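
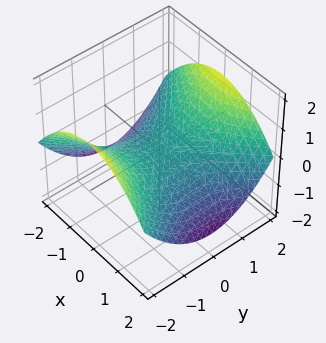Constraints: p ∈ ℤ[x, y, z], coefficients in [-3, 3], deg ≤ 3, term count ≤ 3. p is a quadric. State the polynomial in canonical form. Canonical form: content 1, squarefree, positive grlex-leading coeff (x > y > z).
deg p = 2. A saddle surface; a quadric.
Symmetries: the y ↦ −y reflection is a symmetry, so y appears only in even powers; mirror symmetry x ↦ −x ⇒ only even powers of x.
From the visible intercepts: it crosses the x-axis at the gridline x = 0; it meets the y-axis at y = 0 (among the integer gridlines); one z-axis crossing is at z = 0.
Solving for integer coefficients yields p as stated.

x^2 - y^2 + 3*z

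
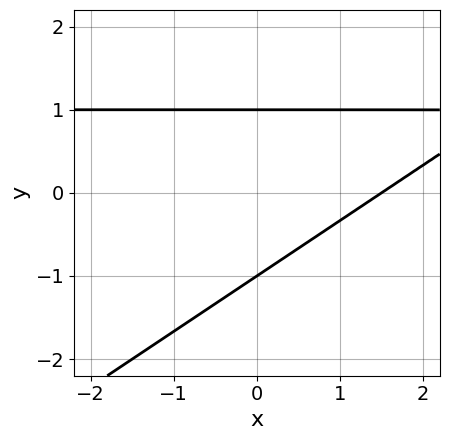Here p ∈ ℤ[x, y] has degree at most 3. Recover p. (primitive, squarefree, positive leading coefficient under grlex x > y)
2*x*y - 3*y^2 - 2*x + 3

deg p = 2.
Against the integer gridlines: the y-axis gridline crossings are at y ∈ {-1, 1}.
These observations pin down the coefficients.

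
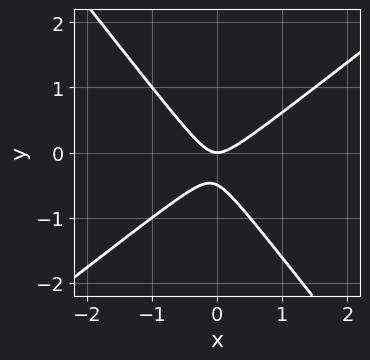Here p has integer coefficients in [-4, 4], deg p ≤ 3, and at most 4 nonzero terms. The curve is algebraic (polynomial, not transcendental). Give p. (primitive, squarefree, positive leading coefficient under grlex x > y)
(a) deg p = 2. The shape is more complex than any degree-1 curve.
(b) From the visible intercepts: one x-axis crossing is at x = 0; it meets the y-axis at y = 0 (among the integer gridlines).
(c) Fitting integer coefficients to these (and the overall shape) gives p.

2*x^2 - x*y - 2*y^2 - y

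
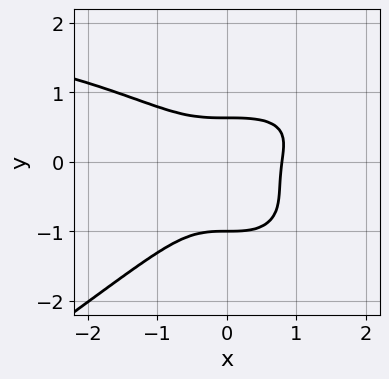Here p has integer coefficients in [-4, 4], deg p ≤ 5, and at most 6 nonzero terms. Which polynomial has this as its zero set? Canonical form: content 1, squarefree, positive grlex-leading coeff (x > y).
x^3*y - 3*y^4 - 2*x^3 - 2*y^3 + 1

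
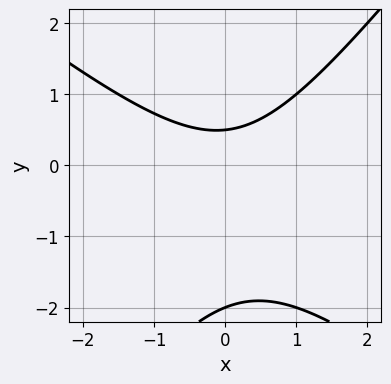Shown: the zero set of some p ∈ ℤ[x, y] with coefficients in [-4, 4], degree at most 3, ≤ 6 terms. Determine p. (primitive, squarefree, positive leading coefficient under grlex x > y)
2*x^2 + x*y - 2*y^2 - 3*y + 2

(a) The degree is 2 — the shape is more complex than any degree-1 curve.
(b) Against the integer gridlines: one y-axis crossing is at y = -2; the curve avoids every integer x-axis point in the box.
(c) The integer polynomial consistent with all of this is the stated p.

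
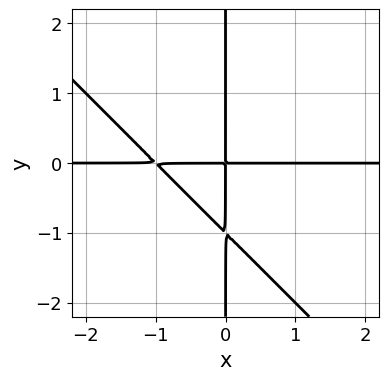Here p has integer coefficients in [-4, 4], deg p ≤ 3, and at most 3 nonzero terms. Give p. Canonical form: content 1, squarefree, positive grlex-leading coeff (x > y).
x^2*y + x*y^2 + x*y

(a) The degree is 3 — no degree-2 curve has this shape.
(b) From the visible intercepts: every point of the x-axis in the box is on the curve; the visible y-axis segment lies entirely on the curve.
(c) These observations pin down the coefficients.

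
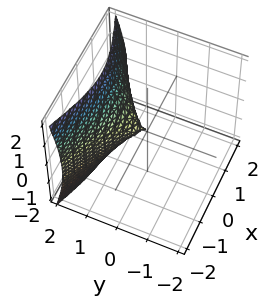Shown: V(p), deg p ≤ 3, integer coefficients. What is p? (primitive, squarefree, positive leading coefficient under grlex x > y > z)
(a) deg p = 3.
(b) From the visible intercepts: it meets the z-axis at z = 0 (among the integer gridlines); it meets the y-axis at y = 0 (among the integer gridlines).
(c) Putting this together gives p.

3*y^3 - 3*x^2 - 2*z^2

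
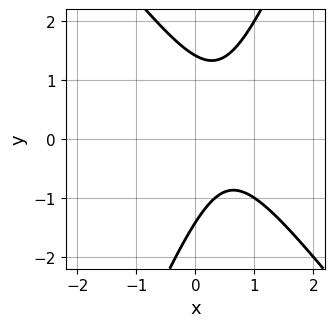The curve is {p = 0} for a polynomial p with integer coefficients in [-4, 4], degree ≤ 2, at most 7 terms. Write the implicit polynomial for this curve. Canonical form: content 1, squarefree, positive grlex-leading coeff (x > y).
First, deg p = 2. The shape is more complex than any degree-1 curve.
Then, against the integer gridlines: no x-intercept at any integer in the box.
Finally, assembling these constraints gives the stated polynomial.

3*x^2 + x*y - y^2 - 3*x + 2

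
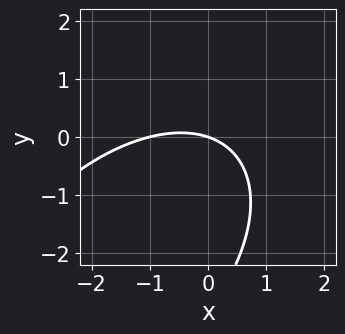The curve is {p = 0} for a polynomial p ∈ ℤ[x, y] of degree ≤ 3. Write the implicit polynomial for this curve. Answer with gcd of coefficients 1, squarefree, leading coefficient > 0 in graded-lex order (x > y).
x^2 - x*y + y^2 + x + 3*y

1. deg p = 2. A generic line meets the curve in up to 2 points.
2. From the visible intercepts: among the integer gridlines, it crosses the x-axis at x ∈ {-1, 0}; one y-axis crossing is at y = 0.
3. The integer polynomial consistent with all of this is the stated p.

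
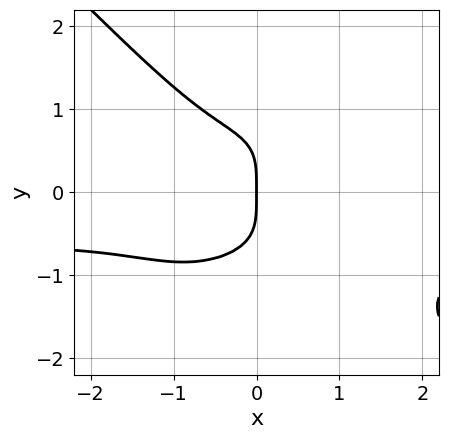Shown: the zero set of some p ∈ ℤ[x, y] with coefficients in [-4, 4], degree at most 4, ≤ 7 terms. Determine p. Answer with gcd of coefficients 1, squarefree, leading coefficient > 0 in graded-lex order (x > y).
deg p = 4. A generic line meets the curve in up to 4 points.
Checking where it meets the axes: one x-axis crossing is at x = 0; it crosses the y-axis at the gridline y = 0.
Fitting integer coefficients to these (and the overall shape) gives p.

3*x^3*y + 3*y^4 + 2*x^3 + x^2 + 3*x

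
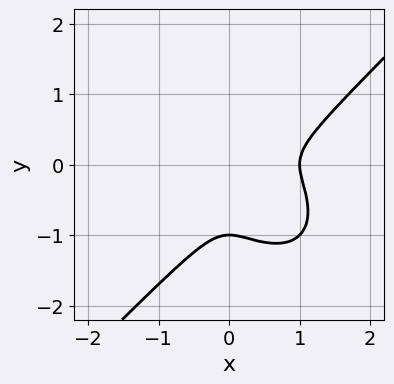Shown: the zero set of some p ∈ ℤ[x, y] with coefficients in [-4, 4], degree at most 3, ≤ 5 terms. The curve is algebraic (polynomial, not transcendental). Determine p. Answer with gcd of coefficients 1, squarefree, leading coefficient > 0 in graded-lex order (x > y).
x^3 - y^3 - x^2 - y^2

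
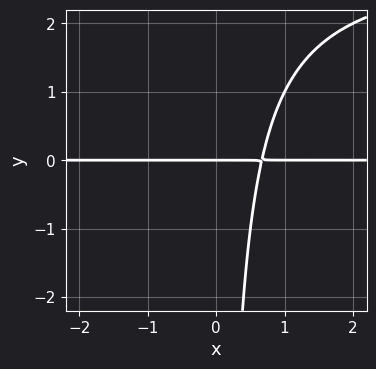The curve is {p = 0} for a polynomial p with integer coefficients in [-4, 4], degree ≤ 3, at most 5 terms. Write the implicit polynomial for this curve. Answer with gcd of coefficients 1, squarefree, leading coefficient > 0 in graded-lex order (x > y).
(a) deg p = 3. A generic line meets the curve in up to 3 points.
(b) From the visible intercepts: it crosses the y-axis at the gridline y = 0; the visible x-axis segment lies entirely on the curve.
(c) Putting this together gives p.

x*y^2 - 3*x*y + 2*y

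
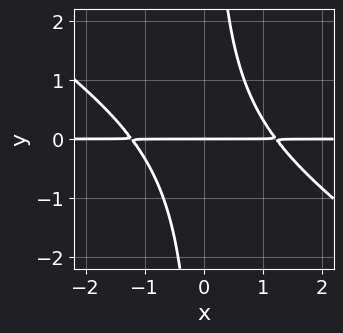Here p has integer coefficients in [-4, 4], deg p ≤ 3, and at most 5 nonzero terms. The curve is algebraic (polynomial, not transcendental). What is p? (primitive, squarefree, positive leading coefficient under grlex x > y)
2*x^2*y + 3*x*y^2 - 3*y

(a) deg p = 3.
(b) Against the integer gridlines: one y-axis crossing is at y = 0; the visible x-axis segment lies entirely on the curve.
(c) Together with the visible shape, these determine p as stated.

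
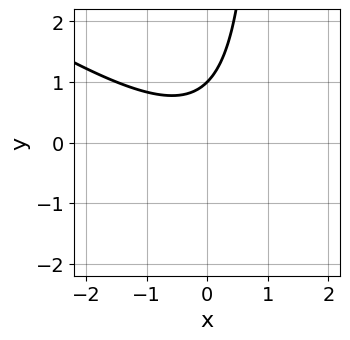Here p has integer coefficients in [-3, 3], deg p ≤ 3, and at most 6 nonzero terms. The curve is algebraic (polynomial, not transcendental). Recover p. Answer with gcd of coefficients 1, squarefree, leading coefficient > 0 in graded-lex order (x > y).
The degree is 2 — the shape is more complex than any degree-1 curve.
Reading off the gridlines: it misses every integer gridline on the x-axis; it crosses the y-axis at the gridline y = 1.
Assembling these constraints gives the stated polynomial.

2*x^2 + 3*x*y - 3*y + 3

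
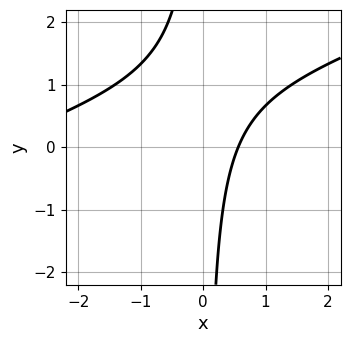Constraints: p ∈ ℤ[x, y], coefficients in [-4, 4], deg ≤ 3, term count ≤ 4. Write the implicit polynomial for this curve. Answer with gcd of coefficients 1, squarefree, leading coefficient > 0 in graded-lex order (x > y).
x^2 - 3*x*y + 3*x - 2

(a) Degree: no degree-1 curve has this shape, so deg p = 2.
(b) Checking where it meets the axes: no y-intercept at any integer in the box.
(c) Matching integer coefficients to the picture gives p.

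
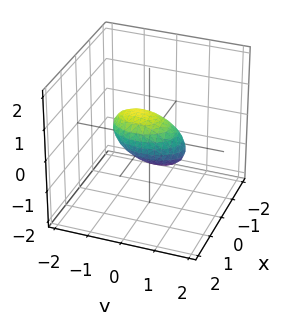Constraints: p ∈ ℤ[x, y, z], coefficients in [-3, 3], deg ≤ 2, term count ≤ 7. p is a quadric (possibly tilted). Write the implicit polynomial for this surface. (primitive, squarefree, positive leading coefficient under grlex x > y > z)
2*x^2 + y^2 + y*z + 2*z^2 - 1

(a) The degree is 2 — no degree-1 surface has this shape.
(b) Against the integer gridlines: the y-axis gridline crossings are at y ∈ {-1, 1}.
(c) Solving for integer coefficients yields p as stated.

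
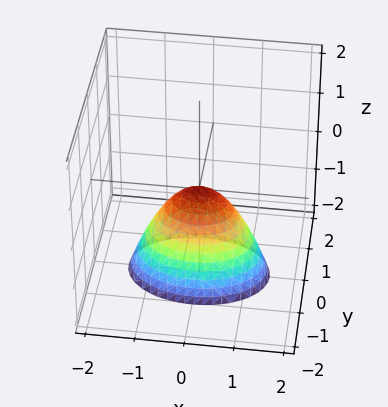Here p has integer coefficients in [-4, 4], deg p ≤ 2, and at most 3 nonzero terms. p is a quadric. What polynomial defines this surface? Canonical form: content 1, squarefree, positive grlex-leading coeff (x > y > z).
First, degree: a paraboloid; a quadric, so deg p = 2.
Then, symmetries: mirror symmetry y ↦ −y ⇒ only even powers of y; the x ↦ −x reflection is a symmetry, so x appears only in even powers.
Next, against the integer gridlines: it meets the z-axis at z = 0 (among the integer gridlines); it meets the x-axis at x = 0 (among the integer gridlines); one y-axis crossing is at y = 0.
Finally, solving for integer coefficients yields p as stated.

x^2 + 2*y^2 + z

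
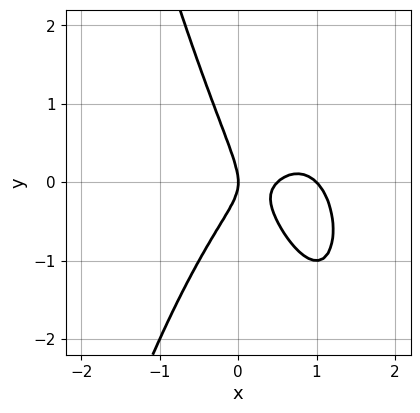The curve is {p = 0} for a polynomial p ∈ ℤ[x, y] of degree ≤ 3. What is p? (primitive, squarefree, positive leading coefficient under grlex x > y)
2*x^3 - 3*x^2 + x*y + y^2 + x

1. Degree: a generic line meets the curve in up to 3 points, so deg p = 3.
2. Observable constraints: one y-axis crossing is at y = 0; among the integer gridlines, it crosses the x-axis at x ∈ {0, 1}.
3. Assembling these constraints gives the stated polynomial.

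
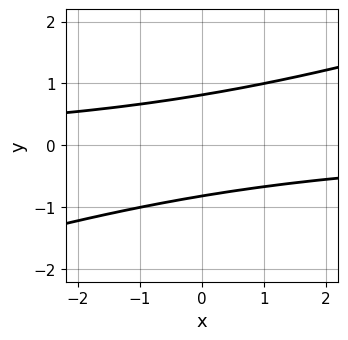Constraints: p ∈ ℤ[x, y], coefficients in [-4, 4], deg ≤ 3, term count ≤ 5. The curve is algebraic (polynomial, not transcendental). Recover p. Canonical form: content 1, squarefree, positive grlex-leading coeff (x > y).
x*y - 3*y^2 + 2

(a) deg p = 2.
(b) Checking where it meets the axes: the curve avoids every integer x-axis point in the box.
(c) Together with the visible shape, these determine p as stated.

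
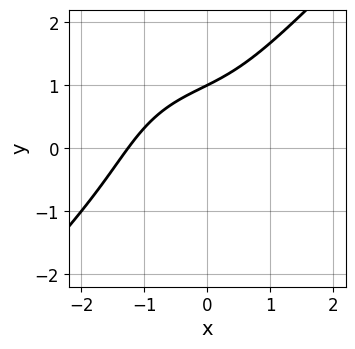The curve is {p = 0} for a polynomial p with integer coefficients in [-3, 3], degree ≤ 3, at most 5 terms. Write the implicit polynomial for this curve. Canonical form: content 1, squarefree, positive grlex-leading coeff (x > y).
x^3 - y^3 + 2*x*y - y + 2

First, deg p = 3.
Next, reading off the gridlines: it meets the y-axis at y = 1 (among the integer gridlines).
Finally, together with the visible shape, these determine p as stated.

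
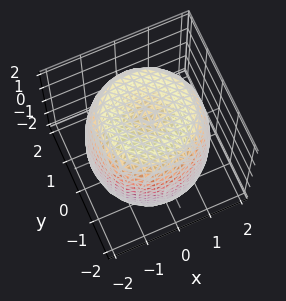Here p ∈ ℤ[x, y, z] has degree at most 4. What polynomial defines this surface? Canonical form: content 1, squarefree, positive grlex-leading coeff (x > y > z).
(a) Degree: a generic line meets the surface in up to 4 points, so deg p = 4.
(b) By symmetry, every cross-section ⟂ z is a circle, so x, y appear only via x² + y².
(c) From the axis intercepts and sections: a circular section at z = -1 has radius between 1 and 2.
(d) Matching integer coefficients to the picture gives p.

x^4 + 2*x^2*y^2 + y^4 - 2*x^2 - 2*y^2 + z^2 - 3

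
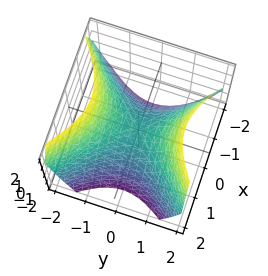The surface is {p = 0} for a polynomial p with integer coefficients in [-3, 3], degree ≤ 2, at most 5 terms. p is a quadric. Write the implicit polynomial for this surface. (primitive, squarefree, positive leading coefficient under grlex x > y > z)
x^2 - y^2 + z

The degree is 2 — a saddle surface; a quadric.
Symmetries: mirror symmetry y ↦ −y ⇒ only even powers of y; mirror symmetry x ↦ −x ⇒ only even powers of x.
Observable constraints: it meets the x-axis at x = 0 (among the integer gridlines); it crosses the z-axis at the gridline z = 0; it crosses the y-axis at the gridline y = 0.
These observations pin down the coefficients.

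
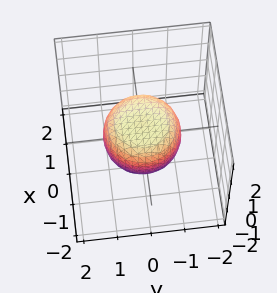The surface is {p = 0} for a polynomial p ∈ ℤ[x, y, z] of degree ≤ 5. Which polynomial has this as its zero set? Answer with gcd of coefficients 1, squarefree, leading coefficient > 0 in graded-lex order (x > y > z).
2*x^4 + 4*x^2*y^2 + 2*y^4 - x^2 - y^2 + 3*z^2 - 2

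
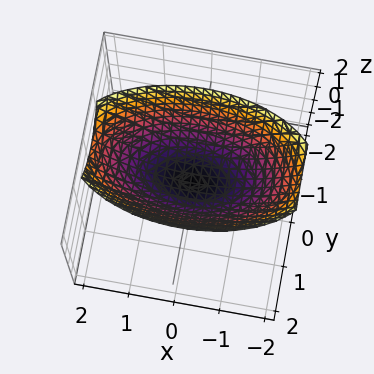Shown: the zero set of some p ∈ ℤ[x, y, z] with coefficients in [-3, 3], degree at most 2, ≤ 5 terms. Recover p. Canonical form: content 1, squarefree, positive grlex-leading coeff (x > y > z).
x^2 + 3*y^2 - 3*z

1. The degree is 2 — a paraboloid; a quadric.
2. Symmetries: mirror symmetry y ↦ −y ⇒ only even powers of y; the x ↦ −x reflection is a symmetry, so x appears only in even powers.
3. Observable constraints: it meets the z-axis at z = 0 (among the integer gridlines); it crosses the x-axis at the gridline x = 0; one y-axis crossing is at y = 0.
4. Assembling these constraints gives the stated polynomial.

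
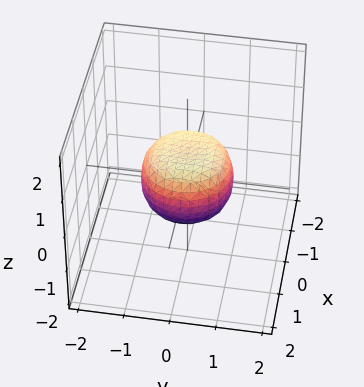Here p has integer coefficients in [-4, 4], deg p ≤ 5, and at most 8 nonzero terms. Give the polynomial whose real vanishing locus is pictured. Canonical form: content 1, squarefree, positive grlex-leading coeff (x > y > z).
2*x^4 + 4*x^2*y^2 + 2*y^4 - x^2 - y^2 + 2*z^2 - 1

1. deg p = 4.
2. Symmetries: rotational symmetry about the z-axis ⇒ p depends on x, y only through x² + y².
3. Reading off the gridlines: among the integer gridlines, it crosses the x-axis at x ∈ {-1, 1}; the y-axis gridline crossings are at y ∈ {-1, 1}.
4. Solving for integer coefficients yields p as stated.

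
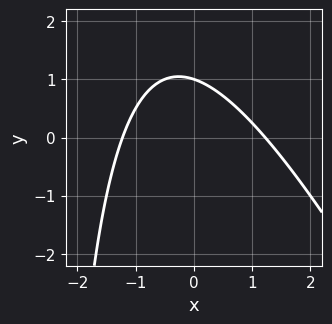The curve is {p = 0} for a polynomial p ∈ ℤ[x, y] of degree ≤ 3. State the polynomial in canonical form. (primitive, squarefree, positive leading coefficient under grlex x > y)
2*x^2 + x*y + 3*y - 3

The degree is 2 — the shape is more complex than any degree-1 curve.
Checking where it meets the axes: one y-axis crossing is at y = 1.
The integer polynomial consistent with all of this is the stated p.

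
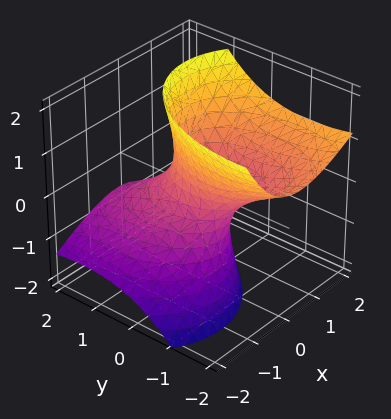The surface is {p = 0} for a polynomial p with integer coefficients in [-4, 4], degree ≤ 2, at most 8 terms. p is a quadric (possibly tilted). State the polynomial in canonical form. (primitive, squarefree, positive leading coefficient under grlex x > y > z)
1. The degree is 2 — no degree-1 surface has this shape.
2. Observable constraints: the surface avoids every integer z-axis point in the box; among the integer gridlines, it crosses the y-axis at y ∈ {-1, 1}.
3. These observations pin down the coefficients.

2*x^2 - 2*x*z + y^2 + 2*y*z - z^2 - 1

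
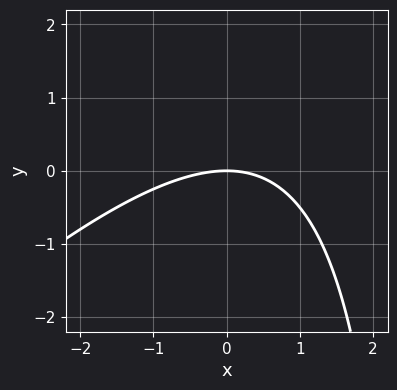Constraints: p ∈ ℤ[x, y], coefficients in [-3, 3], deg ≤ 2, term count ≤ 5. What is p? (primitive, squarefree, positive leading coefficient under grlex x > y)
x^2 - x*y + 3*y

deg p = 2. A generic line meets the curve in up to 2 points.
Checking where it meets the axes: it meets the x-axis at x = 0 (among the integer gridlines); it crosses the y-axis at the gridline y = 0.
Putting this together gives p.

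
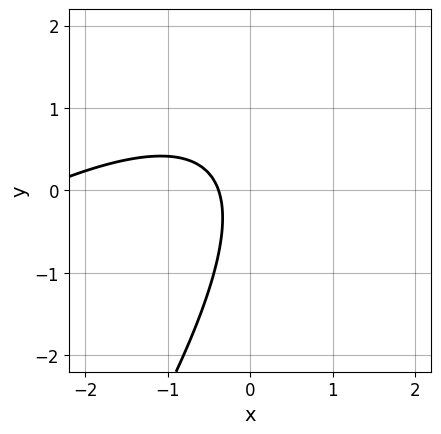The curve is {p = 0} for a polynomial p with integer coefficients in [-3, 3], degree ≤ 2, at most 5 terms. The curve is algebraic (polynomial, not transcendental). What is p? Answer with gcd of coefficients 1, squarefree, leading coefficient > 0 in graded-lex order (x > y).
x^2 - 2*x*y + y^2 + 3*x + 1

First, the degree is 2 — a generic line meets the curve in up to 2 points.
Then, from the visible intercepts: it misses every integer gridline on the y-axis.
Finally, matching integer coefficients to the picture gives p.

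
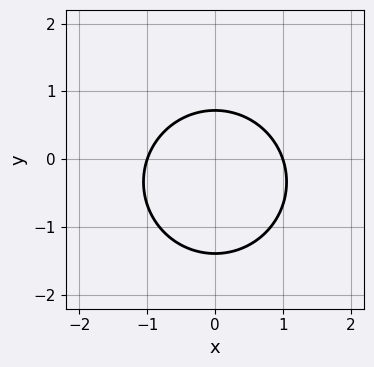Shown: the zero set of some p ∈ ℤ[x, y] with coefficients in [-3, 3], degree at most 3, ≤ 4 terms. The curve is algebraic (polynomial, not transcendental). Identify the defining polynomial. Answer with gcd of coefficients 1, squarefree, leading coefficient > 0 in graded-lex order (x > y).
(a) Degree: the shape is more complex than any degree-1 curve, so deg p = 2.
(b) Symmetries: mirror symmetry x ↦ −x ⇒ only even powers of x.
(c) Observable constraints: among the integer gridlines, it crosses the x-axis at x ∈ {-1, 1}.
(d) Together with the visible shape, these determine p as stated.

3*x^2 + 3*y^2 + 2*y - 3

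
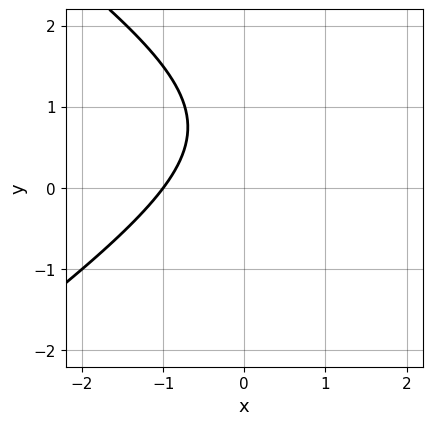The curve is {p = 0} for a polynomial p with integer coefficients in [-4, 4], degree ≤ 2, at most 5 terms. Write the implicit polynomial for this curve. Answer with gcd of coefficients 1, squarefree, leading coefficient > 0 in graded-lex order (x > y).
x^2 - 2*y^2 - 2*x + 3*y - 3

1. deg p = 2. The shape is more complex than any degree-1 curve.
2. Against the integer gridlines: one x-axis crossing is at x = -1; the curve avoids every integer y-axis point in the box.
3. These observations pin down the coefficients.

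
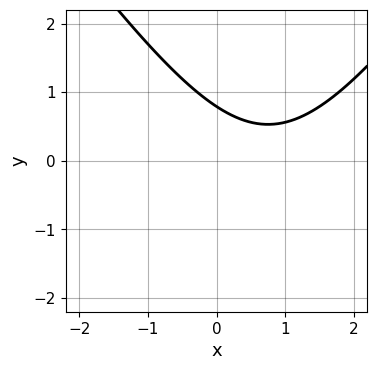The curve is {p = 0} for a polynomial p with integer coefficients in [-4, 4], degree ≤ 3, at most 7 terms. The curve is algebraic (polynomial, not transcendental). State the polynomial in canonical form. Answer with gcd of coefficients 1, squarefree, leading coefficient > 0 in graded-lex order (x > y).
1. deg p = 2. The shape is more complex than any degree-1 curve.
2. Checking where it meets the axes: no x-intercept at any integer in the box.
3. These observations pin down the coefficients.

2*x^2 - y^2 - 3*x - 3*y + 3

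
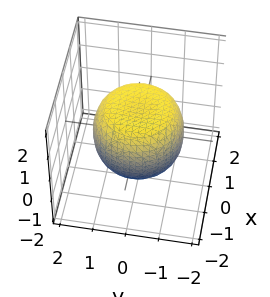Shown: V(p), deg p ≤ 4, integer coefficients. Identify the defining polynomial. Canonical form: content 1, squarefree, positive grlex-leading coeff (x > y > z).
2*x^4 + 4*x^2*y^2 + 2*y^4 - 2*x^2 - 2*y^2 + 3*z^2 - 3

First, deg p = 4.
Then, symmetries: the z-axis is an axis of rotation, so x and y enter only as x² + y².
Next, checking where it meets the axes: among the integer gridlines, it crosses the z-axis at z ∈ {-1, 1}; a circular section at z = -1 has radius exactly 1.
Finally, assembling these constraints gives the stated polynomial.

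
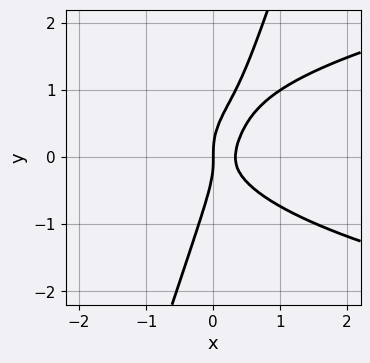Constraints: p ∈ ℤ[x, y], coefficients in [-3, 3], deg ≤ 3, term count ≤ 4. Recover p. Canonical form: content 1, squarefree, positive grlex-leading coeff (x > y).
3*x*y^2 - y^3 - 3*x^2 + x

The degree is 3 — a generic line meets the curve in up to 3 points.
From the axis intercepts and sections: one x-axis crossing is at x = 0; one y-axis crossing is at y = 0.
Together with the visible shape, these determine p as stated.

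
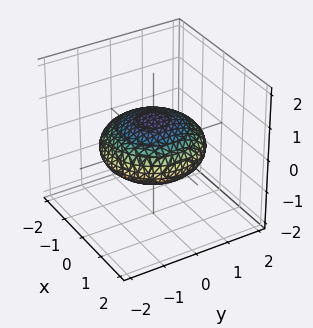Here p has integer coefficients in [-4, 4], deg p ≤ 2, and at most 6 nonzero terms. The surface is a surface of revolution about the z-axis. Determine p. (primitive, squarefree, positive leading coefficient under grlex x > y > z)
1. The degree is 2 — no degree-1 surface has this shape.
2. By symmetry, every cross-section ⟂ z is a circle, so x, y appear only via x² + y².
3. Reading off the gridlines: a circular section at z = 0 has radius between 1 and 2.
4. Assembling these constraints gives the stated polynomial.

x^2 + y^2 + 3*z^2 - 2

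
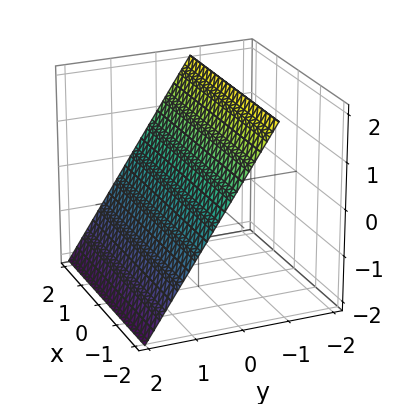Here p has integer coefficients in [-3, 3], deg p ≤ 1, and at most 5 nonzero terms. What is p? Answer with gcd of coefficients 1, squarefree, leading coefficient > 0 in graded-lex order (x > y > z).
First, the degree is 1 — the surface is flat (a plane).
Then, observable constraints: it misses every integer gridline on the x-axis; it meets the z-axis at z = 1 (among the integer gridlines).
Finally, assembling these constraints gives the stated polynomial.

3*y + 2*z - 2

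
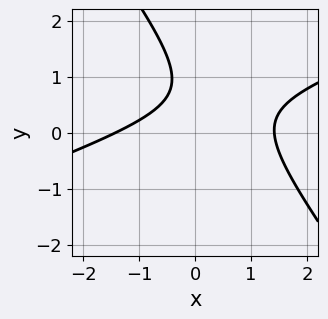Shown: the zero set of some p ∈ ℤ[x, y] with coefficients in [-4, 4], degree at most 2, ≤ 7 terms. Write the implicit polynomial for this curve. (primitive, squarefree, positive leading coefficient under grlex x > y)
x^2 - 2*x*y - 2*y^2 + 3*y - 2

(a) Degree: a generic line meets the curve in up to 2 points, so deg p = 2.
(b) Checking where it meets the axes: it misses every integer gridline on the y-axis.
(c) Fitting integer coefficients to these (and the overall shape) gives p.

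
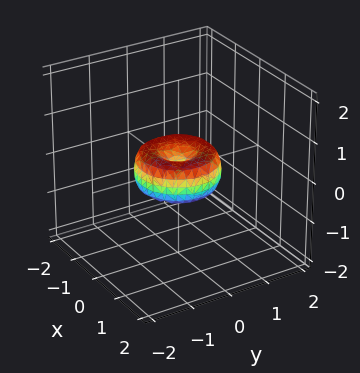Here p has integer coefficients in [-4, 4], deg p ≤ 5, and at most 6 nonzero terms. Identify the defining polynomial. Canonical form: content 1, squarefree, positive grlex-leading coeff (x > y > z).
x^4 + 2*x^2*y^2 + y^4 - x^2 - y^2 + z^2

(a) The degree is 4 — a generic line meets the surface in up to 4 points.
(b) Symmetries: the surface is invariant under rotation about z: p = q(x² + y², z).
(c) Checking where it meets the axes: among the integer gridlines, it crosses the y-axis at y ∈ {-1, 0, 1}; a circular section at z = 0 has radius exactly 1; among the integer gridlines, it crosses the x-axis at x ∈ {-1, 0, 1}.
(d) Fitting integer coefficients to these (and the overall shape) gives p.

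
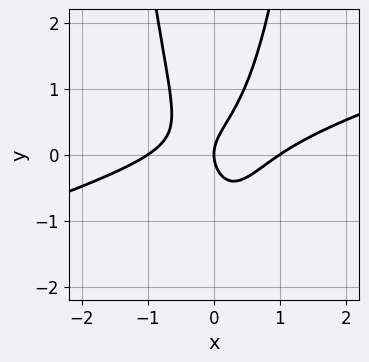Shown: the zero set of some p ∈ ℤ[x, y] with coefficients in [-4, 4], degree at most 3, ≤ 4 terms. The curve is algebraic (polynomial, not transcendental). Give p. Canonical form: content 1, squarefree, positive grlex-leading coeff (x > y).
1. The degree is 3 — no degree-2 curve has this shape.
2. Against the integer gridlines: one y-axis crossing is at y = 0; among the integer gridlines, it crosses the x-axis at x ∈ {-1, 0, 1}.
3. Together with the visible shape, these determine p as stated.

x^3 - 3*x^2*y + y^2 - x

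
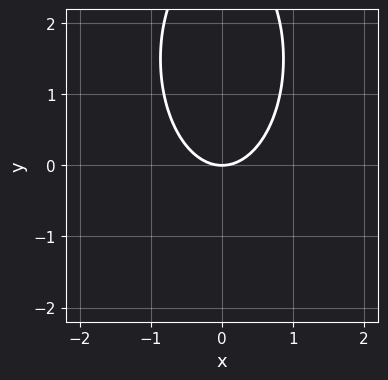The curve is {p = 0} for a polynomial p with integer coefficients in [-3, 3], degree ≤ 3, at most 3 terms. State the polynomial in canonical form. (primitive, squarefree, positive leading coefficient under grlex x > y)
deg p = 2. No degree-1 curve has this shape.
Symmetries: it's symmetric under x → −x, forcing even powers of x.
From the visible intercepts: it crosses the y-axis at the gridline y = 0; one x-axis crossing is at x = 0.
Assembling these constraints gives the stated polynomial.

3*x^2 + y^2 - 3*y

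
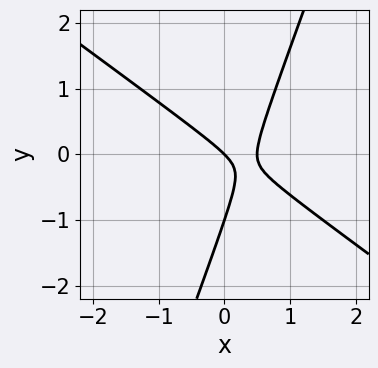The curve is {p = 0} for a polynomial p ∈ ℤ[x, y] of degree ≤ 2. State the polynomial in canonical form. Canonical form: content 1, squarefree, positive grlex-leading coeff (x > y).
2*x^2 + 2*x*y - y^2 - x - y

Degree: a generic line meets the curve in up to 2 points, so deg p = 2.
Observable constraints: the y-axis gridline crossings are at y ∈ {-1, 0}; it crosses the x-axis at the gridline x = 0.
Matching integer coefficients to the picture gives p.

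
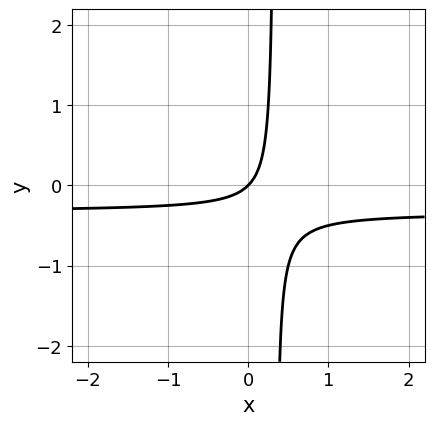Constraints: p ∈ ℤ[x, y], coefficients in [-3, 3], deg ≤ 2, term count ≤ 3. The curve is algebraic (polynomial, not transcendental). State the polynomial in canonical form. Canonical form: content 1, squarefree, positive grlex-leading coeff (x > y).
(a) Degree: no degree-1 curve has this shape, so deg p = 2.
(b) Checking where it meets the axes: it crosses the x-axis at the gridline x = 0; it crosses the y-axis at the gridline y = 0.
(c) Assembling these constraints gives the stated polynomial.

3*x*y + x - y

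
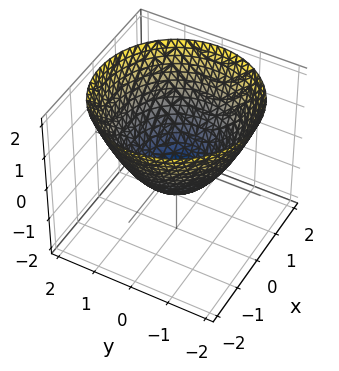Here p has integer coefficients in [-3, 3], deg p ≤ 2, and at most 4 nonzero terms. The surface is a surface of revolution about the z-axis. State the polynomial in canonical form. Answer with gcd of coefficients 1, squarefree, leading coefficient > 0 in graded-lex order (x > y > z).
2*x^2 + 2*y^2 - 3*z - 2

deg p = 2. A generic line meets the surface in up to 2 points.
Symmetry: the surface is invariant under rotation about z: p = q(x² + y², z).
From the axis intercepts and sections: among the integer gridlines, it crosses the y-axis at y ∈ {-1, 1}; a circular section at z = 0 has radius exactly 1; the x-axis gridline crossings are at x ∈ {-1, 1}.
Putting this together gives p.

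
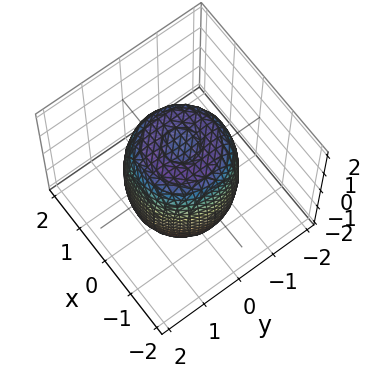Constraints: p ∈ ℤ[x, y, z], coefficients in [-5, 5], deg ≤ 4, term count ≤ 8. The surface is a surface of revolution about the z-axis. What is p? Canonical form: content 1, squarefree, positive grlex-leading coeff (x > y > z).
2*x^4 + 4*x^2*y^2 + 2*y^4 - 2*x^2 - 2*y^2 + z^2 - 2

First, degree: the shape is more complex than any degree-3 surface, so deg p = 4.
Next, symmetries: rotational symmetry about the z-axis ⇒ p depends on x, y only through x² + y².
Next, checking where it meets the axes: a circular section at z = 0 has radius between 1 and 2.
Finally, these observations pin down the coefficients.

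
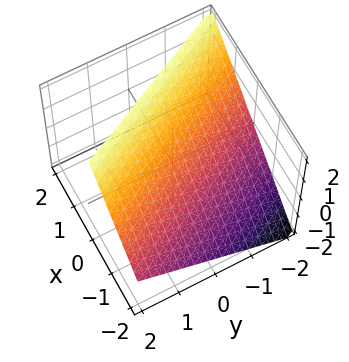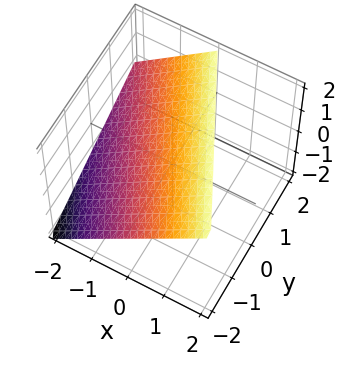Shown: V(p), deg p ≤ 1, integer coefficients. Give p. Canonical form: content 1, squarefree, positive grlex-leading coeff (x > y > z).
(a) Degree: the surface is flat (a plane), so deg p = 1.
(b) Checking where it meets the axes: it crosses the y-axis at the gridline y = -2; it meets the z-axis at z = 1 (among the integer gridlines); it meets the x-axis at x = -1 (among the integer gridlines).
(c) These observations pin down the coefficients.

2*x + y - 2*z + 2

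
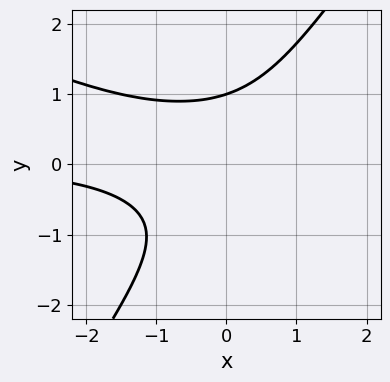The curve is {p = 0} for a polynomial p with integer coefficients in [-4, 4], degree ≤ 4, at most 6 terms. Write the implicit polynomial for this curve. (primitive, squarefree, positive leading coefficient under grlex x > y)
2*x^2*y + 3*x*y^2 - 3*y^3 + 3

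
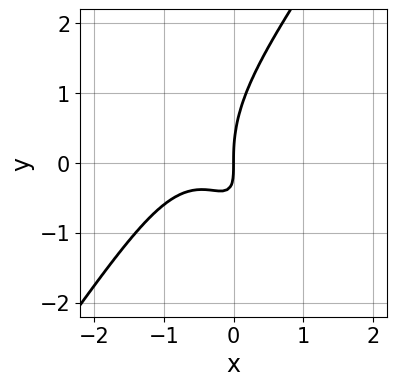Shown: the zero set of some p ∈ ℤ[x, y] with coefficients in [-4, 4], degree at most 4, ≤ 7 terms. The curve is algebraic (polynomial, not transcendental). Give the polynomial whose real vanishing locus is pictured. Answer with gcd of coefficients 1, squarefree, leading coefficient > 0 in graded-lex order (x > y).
1. deg p = 3. No degree-2 curve has this shape.
2. From the visible intercepts: it meets the x-axis at x = 0 (among the integer gridlines); it meets the y-axis at y = 0 (among the integer gridlines).
3. Fitting integer coefficients to these (and the overall shape) gives p.

3*x^3 - y^3 + 3*x^2 + 3*x*y + 2*x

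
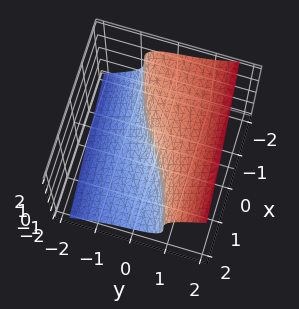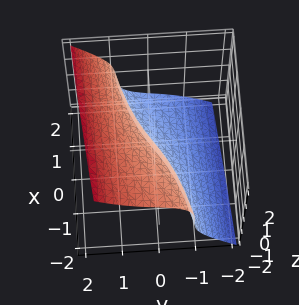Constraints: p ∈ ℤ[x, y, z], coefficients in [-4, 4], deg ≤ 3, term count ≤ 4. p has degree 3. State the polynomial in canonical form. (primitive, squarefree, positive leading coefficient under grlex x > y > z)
2*y^3 - 2*z^3 - 2*x + 3*y

(a) deg p = 3. The shape is more complex than any degree-2 surface.
(b) Reading off the gridlines: one z-axis crossing is at z = 0; it crosses the x-axis at the gridline x = 0.
(c) Assembling these constraints gives the stated polynomial.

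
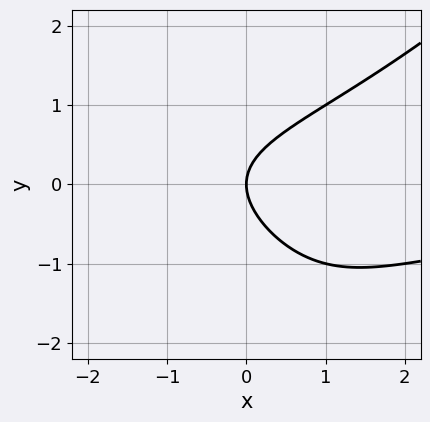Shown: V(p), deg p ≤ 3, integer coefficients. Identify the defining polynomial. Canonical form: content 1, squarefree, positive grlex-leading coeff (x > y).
x^2*y - y^3 - 3*y^2 + 3*x

(a) deg p = 3. A generic line meets the curve in up to 3 points.
(b) From the visible intercepts: it meets the x-axis at x = 0 (among the integer gridlines); one y-axis crossing is at y = 0.
(c) Fitting integer coefficients to these (and the overall shape) gives p.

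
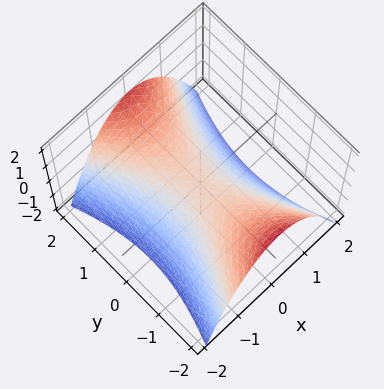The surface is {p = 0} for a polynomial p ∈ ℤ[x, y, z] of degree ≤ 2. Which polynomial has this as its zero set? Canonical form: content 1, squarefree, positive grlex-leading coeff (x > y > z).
(a) Degree: a saddle surface; a quadric, so deg p = 2.
(b) Symmetries: mirror symmetry x ↦ −x ⇒ only even powers of x; the y ↦ −y reflection is a symmetry, so y appears only in even powers.
(c) Observable constraints: it meets the x-axis at x = 0 (among the integer gridlines); it crosses the y-axis at the gridline y = 0; it crosses the z-axis at the gridline z = 0.
(d) The integer polynomial consistent with all of this is the stated p.

3*x^2 - y^2 + 3*z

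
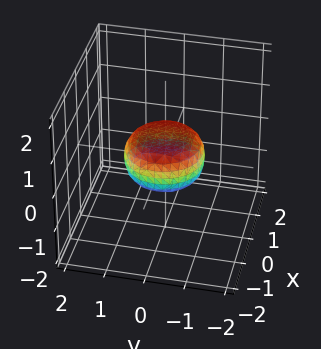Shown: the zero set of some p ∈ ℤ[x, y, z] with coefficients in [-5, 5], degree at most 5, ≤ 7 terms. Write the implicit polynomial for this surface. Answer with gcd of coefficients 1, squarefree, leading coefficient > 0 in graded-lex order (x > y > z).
2*x^4 + 4*x^2*y^2 + 2*y^4 - x^2 - y^2 + 3*z^2 - 1

(a) deg p = 4. A generic line meets the surface in up to 4 points.
(b) Symmetry: every cross-section ⟂ z is a circle, so x, y appear only via x² + y².
(c) Against the integer gridlines: a circular section at z = 0 has radius exactly 1; the x-axis gridline crossings are at x ∈ {-1, 1}.
(d) Together with the visible shape, these determine p as stated. Check: (0, 1, 0) on the y-axis lies on the surface, and p(0, 1, 0) = 0. ✓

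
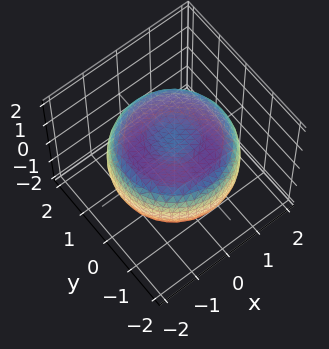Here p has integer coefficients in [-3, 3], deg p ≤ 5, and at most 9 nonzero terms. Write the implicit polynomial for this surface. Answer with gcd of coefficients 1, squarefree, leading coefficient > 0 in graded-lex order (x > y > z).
x^4 + 2*x^2*y^2 + y^4 - 2*x^2 - 2*y^2 + 3*z^2 - 2

First, deg p = 4. A generic line meets the surface in up to 4 points.
Next, symmetries: rotational symmetry about the z-axis ⇒ p depends on x, y only through x² + y².
Next, checking where it meets the axes: a circular section at z = -1 has radius exactly 1.
Finally, assembling these constraints gives the stated polynomial.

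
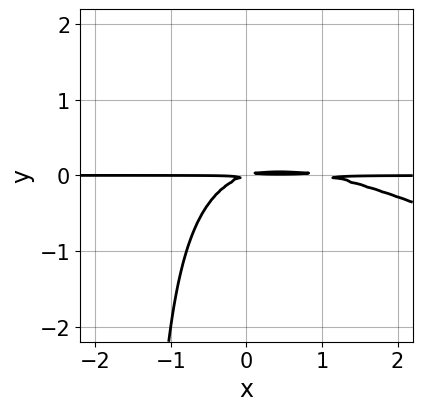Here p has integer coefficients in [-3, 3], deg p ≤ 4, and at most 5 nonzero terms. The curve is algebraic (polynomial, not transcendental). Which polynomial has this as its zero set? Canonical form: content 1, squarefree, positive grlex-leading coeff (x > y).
1. deg p = 3. The shape is more complex than any degree-2 curve.
2. Reading off the gridlines: every point of the x-axis in the box is on the curve.
3. These observations pin down the coefficients.

x^2*y + 2*x*y^2 - x*y + 3*y^2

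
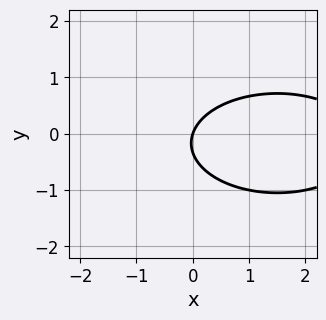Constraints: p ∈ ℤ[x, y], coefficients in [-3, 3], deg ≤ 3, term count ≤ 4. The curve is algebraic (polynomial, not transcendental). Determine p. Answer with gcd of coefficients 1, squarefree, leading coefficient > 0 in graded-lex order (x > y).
(a) deg p = 2. No degree-1 curve has this shape.
(b) Against the integer gridlines: one x-axis crossing is at x = 0; one y-axis crossing is at y = 0.
(c) Solving for integer coefficients yields p as stated.

x^2 + 3*y^2 - 3*x + y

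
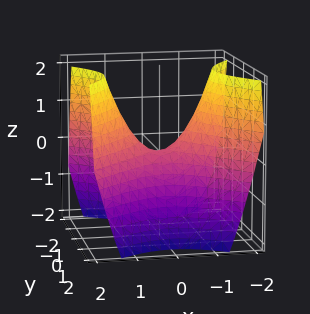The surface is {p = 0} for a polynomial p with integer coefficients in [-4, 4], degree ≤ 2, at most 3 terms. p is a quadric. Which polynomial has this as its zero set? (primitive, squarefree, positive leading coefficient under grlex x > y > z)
The degree is 2 — a saddle surface; a quadric.
Symmetries: it's symmetric under y → −y, forcing even powers of y; the x ↦ −x reflection is a symmetry, so x appears only in even powers.
Against the integer gridlines: one z-axis crossing is at z = 0; it meets the y-axis at y = 0 (among the integer gridlines); it crosses the x-axis at the gridline x = 0.
Matching integer coefficients to the picture gives p.

x^2 - y^2 - z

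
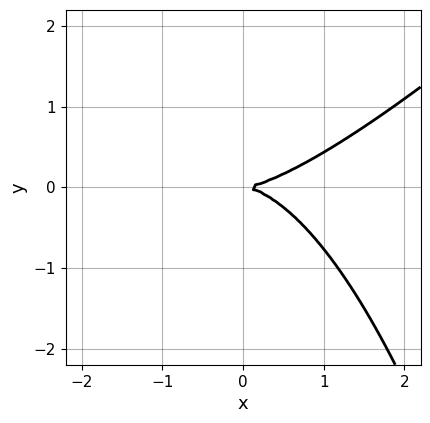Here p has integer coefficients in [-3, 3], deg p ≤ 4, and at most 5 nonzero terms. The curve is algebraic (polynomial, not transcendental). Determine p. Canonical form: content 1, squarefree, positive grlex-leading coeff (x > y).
x^3 - x^2*y - 3*y^2

Degree: the shape is more complex than any degree-2 curve, so deg p = 3.
Reading off the gridlines: one x-axis crossing is at x = 0; it crosses the y-axis at the gridline y = 0.
Solving for integer coefficients yields p as stated.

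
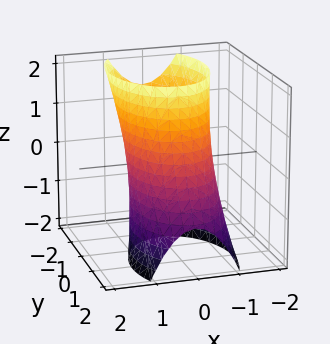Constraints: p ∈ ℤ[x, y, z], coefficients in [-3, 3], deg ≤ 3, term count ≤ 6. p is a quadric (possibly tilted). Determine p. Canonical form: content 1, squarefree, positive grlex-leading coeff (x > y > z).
2*x^2 + y^2 + y*z - 2

1. deg p = 2. The shape is more complex than any degree-1 surface.
2. From the axis intercepts and sections: no z-intercept at any integer in the box; among the integer gridlines, it crosses the x-axis at x ∈ {-1, 1}.
3. Fitting integer coefficients to these (and the overall shape) gives p.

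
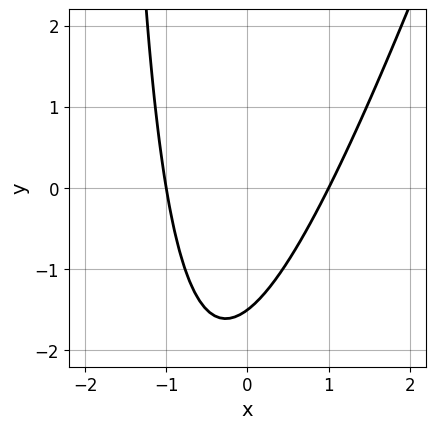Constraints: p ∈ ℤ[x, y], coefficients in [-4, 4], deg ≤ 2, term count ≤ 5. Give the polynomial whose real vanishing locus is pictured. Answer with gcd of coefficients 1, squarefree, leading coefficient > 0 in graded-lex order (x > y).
3*x^2 - x*y - 2*y - 3

(a) deg p = 2.
(b) Checking where it meets the axes: the x-axis gridline crossings are at x ∈ {-1, 1}.
(c) Assembling these constraints gives the stated polynomial.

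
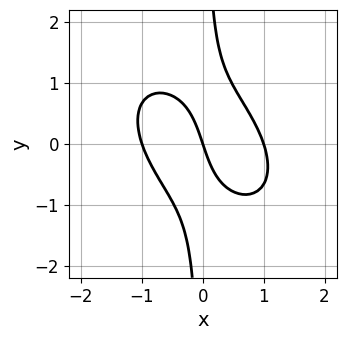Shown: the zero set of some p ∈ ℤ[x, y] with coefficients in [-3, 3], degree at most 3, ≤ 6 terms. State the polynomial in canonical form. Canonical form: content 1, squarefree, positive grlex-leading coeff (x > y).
First, degree: the shape is more complex than any degree-2 curve, so deg p = 3.
Next, reading off the gridlines: it meets the y-axis at y = 0 (among the integer gridlines); among the integer gridlines, it crosses the x-axis at x ∈ {-1, 0, 1}.
Finally, the integer polynomial consistent with all of this is the stated p.

3*x^3 + 3*x^2*y + 3*x*y^2 - 3*x - y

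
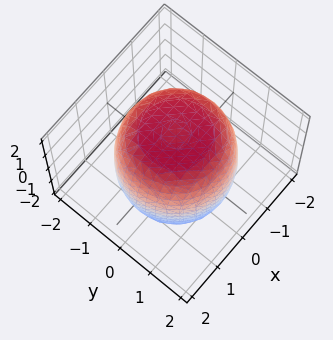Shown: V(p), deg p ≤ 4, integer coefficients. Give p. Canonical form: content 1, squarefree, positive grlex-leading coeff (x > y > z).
First, the degree is 4 — the shape is more complex than any degree-3 surface.
Then, symmetries: rotational symmetry about the z-axis ⇒ p depends on x, y only through x² + y².
Then, reading off the gridlines: a circular section at z = -1 has radius between 1 and 2.
Finally, assembling these constraints gives the stated polynomial.

x^4 + 2*x^2*y^2 + y^4 - x^2 - y^2 + z^2 - 3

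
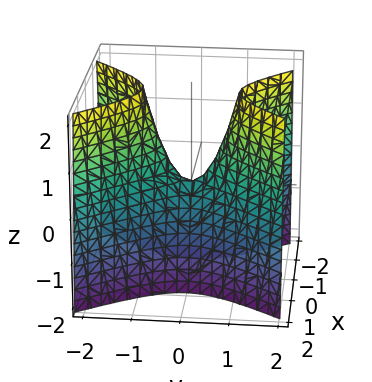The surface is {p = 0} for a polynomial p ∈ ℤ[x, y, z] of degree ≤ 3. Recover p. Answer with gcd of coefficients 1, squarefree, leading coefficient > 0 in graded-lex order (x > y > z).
(a) The degree is 2 — a saddle surface; a quadric.
(b) Symmetries: mirror symmetry x ↦ −x ⇒ only even powers of x; the y ↦ −y reflection is a symmetry, so y appears only in even powers.
(c) Reading off the gridlines: one z-axis crossing is at z = 0; one y-axis crossing is at y = 0; one x-axis crossing is at x = 0.
(d) These observations pin down the coefficients.

3*x^2 - 2*y^2 + z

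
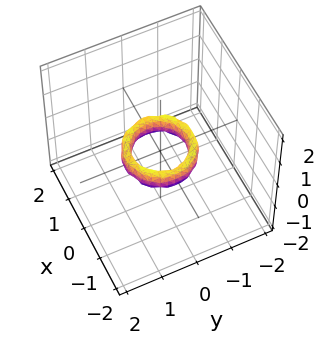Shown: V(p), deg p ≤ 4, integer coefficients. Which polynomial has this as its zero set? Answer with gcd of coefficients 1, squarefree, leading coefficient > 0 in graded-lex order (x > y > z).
2*x^4 + 4*x^2*y^2 + 2*y^4 - 3*x^2 - 3*y^2 + z^2 + 1

(a) The degree is 4 — no degree-3 surface has this shape.
(b) By symmetry, every cross-section ⟂ z is a circle, so x, y appear only via x² + y².
(c) Against the integer gridlines: no z-intercept at any integer in the box; among the integer gridlines, it crosses the x-axis at x ∈ {-1, 1}; a circular section at z = 0 has radius between 0 and 1.
(d) These observations pin down the coefficients. Check: (0, -1, 0) on the y-axis lies on the surface, and p(0, -1, 0) = 0. ✓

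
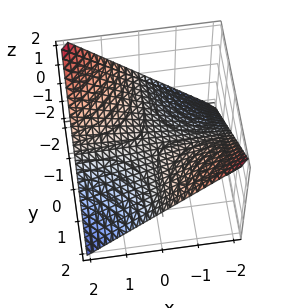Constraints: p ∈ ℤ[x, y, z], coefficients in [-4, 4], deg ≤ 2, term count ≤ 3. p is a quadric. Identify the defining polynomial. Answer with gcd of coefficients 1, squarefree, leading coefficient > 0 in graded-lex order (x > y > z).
1. Degree: a saddle surface; a quadric, so deg p = 2.
2. Reading off the gridlines: the visible x-axis segment lies entirely on the surface; one z-axis crossing is at z = 0.
3. Matching integer coefficients to the picture gives p. Check: (0, -2, 0) on the y-axis lies on the surface, and p(0, -2, 0) = 0. ✓

x*y + 2*z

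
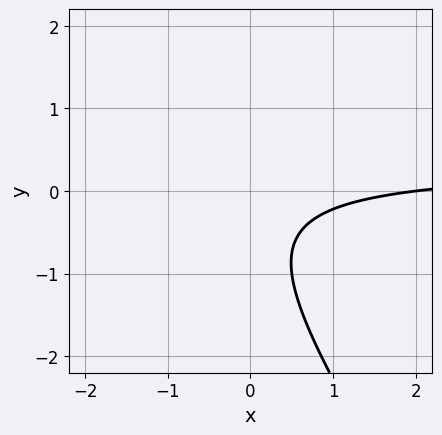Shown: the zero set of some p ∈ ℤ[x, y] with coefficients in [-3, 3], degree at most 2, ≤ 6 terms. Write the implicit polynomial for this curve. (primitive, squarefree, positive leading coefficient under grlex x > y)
(a) Degree: the shape is more complex than any degree-1 curve, so deg p = 2.
(b) Checking where it meets the axes: it crosses the x-axis at the gridline x = 2; the curve avoids every integer y-axis point in the box.
(c) Fitting integer coefficients to these (and the overall shape) gives p.

3*x*y + 2*y^2 - x + 2*y + 2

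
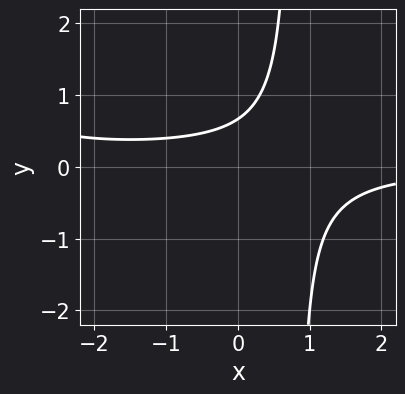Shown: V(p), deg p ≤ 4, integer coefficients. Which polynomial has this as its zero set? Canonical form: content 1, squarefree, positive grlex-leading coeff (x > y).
x^2*y + 3*x*y - 3*y + 2

1. The degree is 3 — a generic line meets the curve in up to 3 points.
2. Against the integer gridlines: it misses every integer gridline on the x-axis.
3. Putting this together gives p.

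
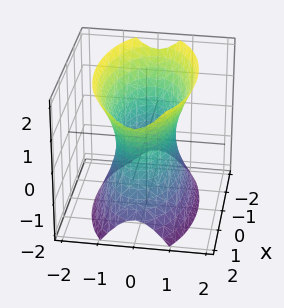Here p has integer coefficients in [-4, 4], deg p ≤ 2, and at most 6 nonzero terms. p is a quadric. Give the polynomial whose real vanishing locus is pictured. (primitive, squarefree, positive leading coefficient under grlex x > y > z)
1. Degree: one connected sheet with a waist; a quadric, so deg p = 2.
2. Symmetries: mirror symmetry x ↦ −x ⇒ only even powers of x; it's symmetric under z → −z, forcing even powers of z; the y ↦ −y reflection is a symmetry, so y appears only in even powers.
3. Checking where it meets the axes: the surface avoids every integer z-axis point in the box.
4. Assembling these constraints gives the stated polynomial.

x^2 + 3*y^2 - z^2 - 2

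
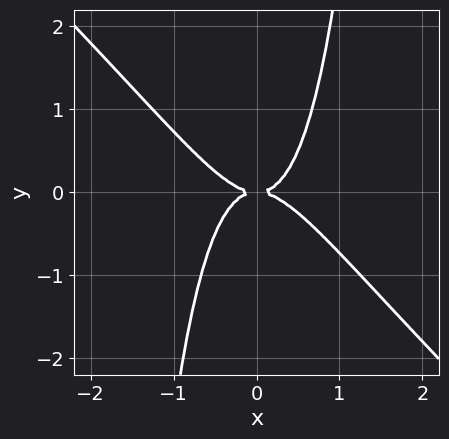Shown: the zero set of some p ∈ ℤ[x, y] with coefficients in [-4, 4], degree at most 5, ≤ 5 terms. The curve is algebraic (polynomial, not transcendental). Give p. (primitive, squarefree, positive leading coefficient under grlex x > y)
2*x^4 + 2*x^3*y - y^2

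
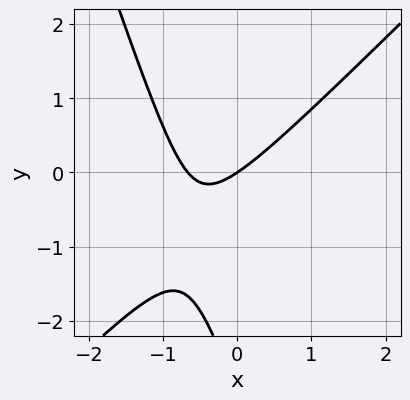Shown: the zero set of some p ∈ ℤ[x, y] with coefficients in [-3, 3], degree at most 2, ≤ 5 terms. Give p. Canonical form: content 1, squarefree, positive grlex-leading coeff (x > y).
3*x^2 - 2*x*y - y^2 + 2*x - 3*y

1. The degree is 2 — no degree-1 curve has this shape.
2. Reading off the gridlines: it meets the x-axis at x = 0 (among the integer gridlines); it crosses the y-axis at the gridline y = 0.
3. Fitting integer coefficients to these (and the overall shape) gives p.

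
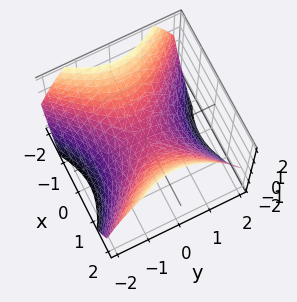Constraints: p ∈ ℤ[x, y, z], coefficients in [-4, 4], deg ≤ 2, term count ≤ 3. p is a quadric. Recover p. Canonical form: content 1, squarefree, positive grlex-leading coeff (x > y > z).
2*x^2 - 2*y^2 - 3*z

First, deg p = 2. A saddle surface; a quadric.
Then, symmetries: mirror symmetry x ↦ −x ⇒ only even powers of x; mirror symmetry y ↦ −y ⇒ only even powers of y.
Then, from the visible intercepts: one x-axis crossing is at x = 0; it crosses the z-axis at the gridline z = 0; it meets the y-axis at y = 0 (among the integer gridlines).
Finally, putting this together gives p.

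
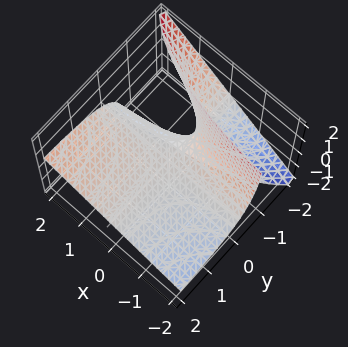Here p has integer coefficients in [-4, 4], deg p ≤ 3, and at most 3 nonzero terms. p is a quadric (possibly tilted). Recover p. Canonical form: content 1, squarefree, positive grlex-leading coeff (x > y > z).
Degree: a generic line meets the surface in up to 2 points, so deg p = 2.
From the visible intercepts: it meets the z-axis at z = 0 (among the integer gridlines); the visible x-axis segment lies entirely on the surface; every point of the y-axis in the box is on the surface.
Matching integer coefficients to the picture gives p.

x*y - 2*y*z - 2*z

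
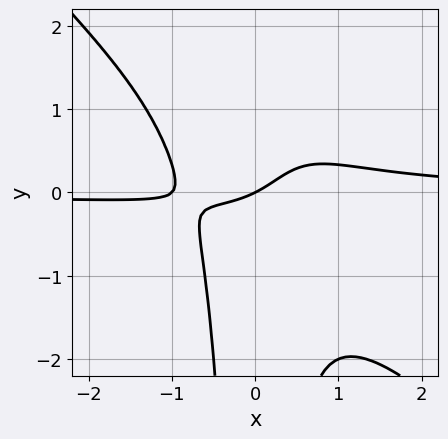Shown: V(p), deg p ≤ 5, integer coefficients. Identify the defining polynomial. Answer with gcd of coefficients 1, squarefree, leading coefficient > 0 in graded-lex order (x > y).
3*x^3*y + 3*x^2*y^2 - x^2 - x + 2*y

1. The degree is 4 — the shape is more complex than any degree-3 curve.
2. From the visible intercepts: the x-axis gridline crossings are at x ∈ {-1, 0}; one y-axis crossing is at y = 0.
3. The integer polynomial consistent with all of this is the stated p.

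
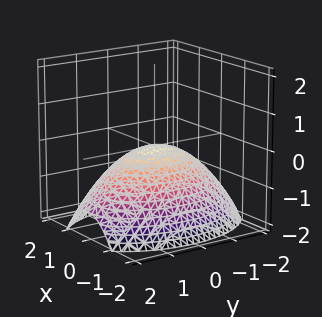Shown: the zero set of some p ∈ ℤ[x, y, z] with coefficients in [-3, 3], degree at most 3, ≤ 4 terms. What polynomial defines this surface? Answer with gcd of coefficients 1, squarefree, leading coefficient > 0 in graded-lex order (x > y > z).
2*x^2 + y^2 + 3*z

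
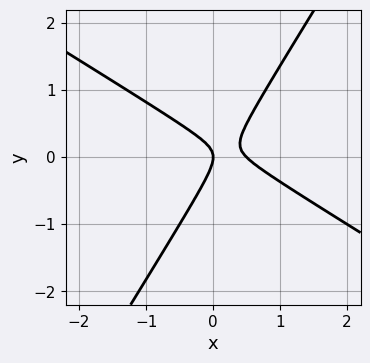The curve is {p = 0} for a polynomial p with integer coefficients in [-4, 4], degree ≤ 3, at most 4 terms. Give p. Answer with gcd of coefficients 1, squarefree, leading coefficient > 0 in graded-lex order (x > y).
2*x^2 + 2*x*y - 2*y^2 - x

1. deg p = 2.
2. Checking where it meets the axes: it meets the y-axis at y = 0 (among the integer gridlines); one x-axis crossing is at x = 0.
3. These observations pin down the coefficients.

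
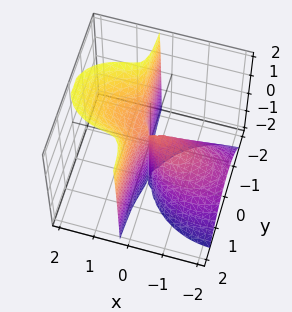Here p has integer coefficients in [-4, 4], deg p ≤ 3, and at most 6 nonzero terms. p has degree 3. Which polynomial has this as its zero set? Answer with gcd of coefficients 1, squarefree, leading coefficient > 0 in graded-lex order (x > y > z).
1. Degree: no degree-2 surface has this shape, so deg p = 3.
2. From the axis intercepts and sections: one y-axis crossing is at y = 0; the x-axis gridline crossings are at x ∈ {-1, 0}; the visible z-axis segment lies entirely on the surface.
3. Fitting integer coefficients to these (and the overall shape) gives p.

2*x^3 - 3*x^2*z + 3*x*y^2 + 2*x^2 - y^2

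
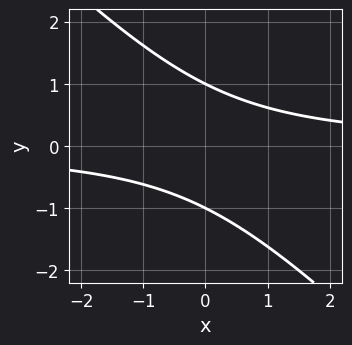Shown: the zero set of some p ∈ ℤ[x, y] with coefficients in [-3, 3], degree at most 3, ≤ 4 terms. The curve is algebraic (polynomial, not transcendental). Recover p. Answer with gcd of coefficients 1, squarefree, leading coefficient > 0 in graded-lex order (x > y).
x*y + y^2 - 1

1. deg p = 2. A generic line meets the curve in up to 2 points.
2. Checking where it meets the axes: no x-intercept at any integer in the box; the y-axis gridline crossings are at y ∈ {-1, 1}.
3. These observations pin down the coefficients.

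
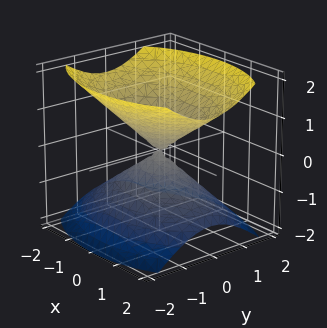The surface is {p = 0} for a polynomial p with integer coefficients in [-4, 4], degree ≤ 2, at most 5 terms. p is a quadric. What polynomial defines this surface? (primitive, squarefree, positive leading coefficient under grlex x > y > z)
x^2 + 2*y^2 - 2*z^2

(a) I count 2 distinct pieces.
(b) The degree is 2 — a double cone through the origin; a quadric.
(c) Symmetries: the y ↦ −y reflection is a symmetry, so y appears only in even powers; the z ↦ −z reflection is a symmetry, so z appears only in even powers; the x ↦ −x reflection is a symmetry, so x appears only in even powers.
(d) Checking where it meets the axes: it meets the z-axis at z = 0 (among the integer gridlines); it crosses the x-axis at the gridline x = 0.
(e) Solving for integer coefficients yields p as stated.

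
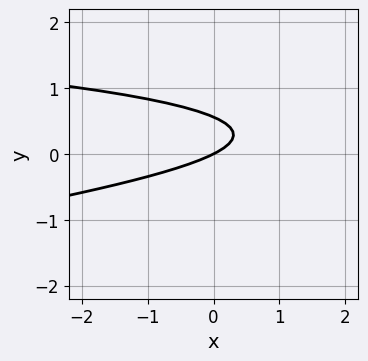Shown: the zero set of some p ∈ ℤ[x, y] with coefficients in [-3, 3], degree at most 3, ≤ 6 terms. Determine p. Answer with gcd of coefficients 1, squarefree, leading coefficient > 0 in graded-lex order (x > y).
(a) The degree is 3 — a generic line meets the curve in up to 3 points.
(b) Observable constraints: it meets the y-axis at y = 0 (among the integer gridlines); it meets the x-axis at x = 0 (among the integer gridlines).
(c) Solving for integer coefficients yields p as stated.

y^3 + 3*y^2 + x - 2*y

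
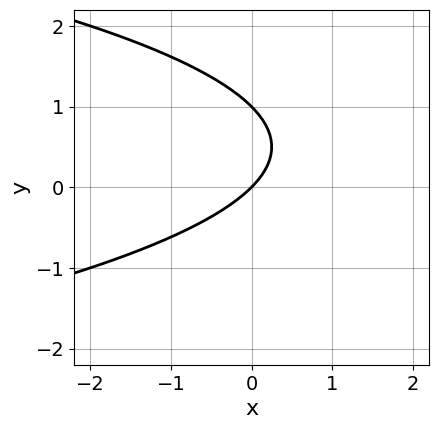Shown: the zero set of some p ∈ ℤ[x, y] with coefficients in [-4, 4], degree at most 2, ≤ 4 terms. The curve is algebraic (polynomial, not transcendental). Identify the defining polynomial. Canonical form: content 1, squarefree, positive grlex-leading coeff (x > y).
y^2 + x - y

The degree is 2 — a generic line meets the curve in up to 2 points.
Reading off the gridlines: the y-axis gridline crossings are at y ∈ {0, 1}; one x-axis crossing is at x = 0.
Matching integer coefficients to the picture gives p.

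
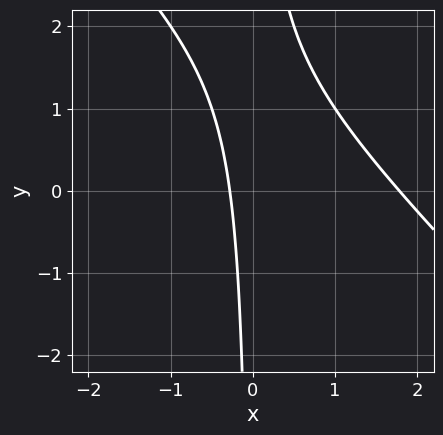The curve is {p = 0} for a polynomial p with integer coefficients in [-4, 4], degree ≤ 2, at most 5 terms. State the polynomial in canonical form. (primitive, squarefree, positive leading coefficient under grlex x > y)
deg p = 2. The shape is more complex than any degree-1 curve.
Checking where it meets the axes: the curve avoids every integer y-axis point in the box.
These observations pin down the coefficients.

2*x^2 + 2*x*y - 3*x - 1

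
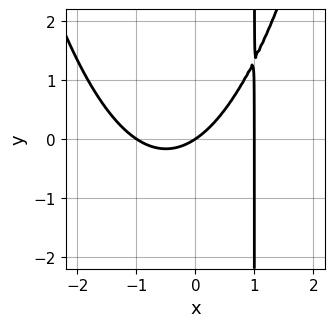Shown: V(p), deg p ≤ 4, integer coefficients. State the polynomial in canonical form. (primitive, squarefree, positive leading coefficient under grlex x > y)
First, the degree is 3 — the shape is more complex than any degree-2 curve.
Next, from the visible intercepts: it crosses the y-axis at the gridline y = 0; the x-axis gridline crossings are at x ∈ {-1, 0, 1}.
Finally, putting this together gives p.

2*x^3 - 3*x*y - 2*x + 3*y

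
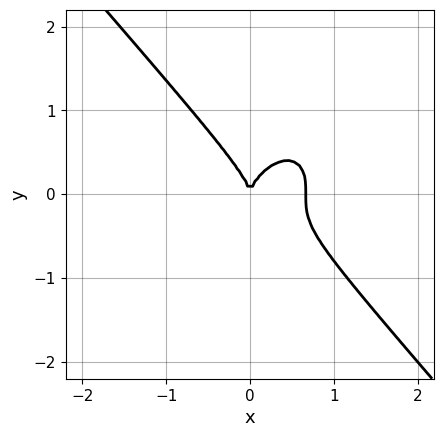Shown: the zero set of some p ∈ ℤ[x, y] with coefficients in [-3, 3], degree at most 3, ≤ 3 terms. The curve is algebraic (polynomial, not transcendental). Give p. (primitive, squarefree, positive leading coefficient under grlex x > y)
First, deg p = 3. The shape is more complex than any degree-2 curve.
Then, from the visible intercepts: one x-axis crossing is at x = 0; one y-axis crossing is at y = 0.
Finally, together with the visible shape, these determine p as stated.

3*x^3 + 2*y^3 - 2*x^2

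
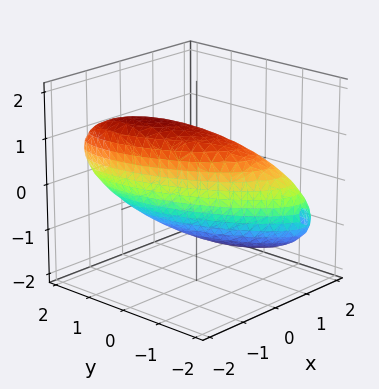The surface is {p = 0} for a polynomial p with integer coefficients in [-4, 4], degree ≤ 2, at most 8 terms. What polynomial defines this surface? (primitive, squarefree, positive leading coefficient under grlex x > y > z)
3*x^2 + 2*x*y + 2*x*z + y^2 + 2*z^2 - 3

First, deg p = 2.
Next, observable constraints: among the integer gridlines, it crosses the x-axis at x ∈ {-1, 1}.
Finally, the integer polynomial consistent with all of this is the stated p.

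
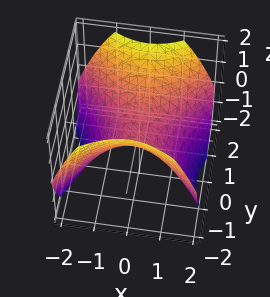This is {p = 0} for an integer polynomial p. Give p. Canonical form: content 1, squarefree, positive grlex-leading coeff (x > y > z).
2*x^2 - 2*y^2 + 3*z

(a) Degree: a hyperbolic paraboloid; a quadric, so deg p = 2.
(b) Symmetries: it's symmetric under x → −x, forcing even powers of x; mirror symmetry y ↦ −y ⇒ only even powers of y.
(c) From the visible intercepts: it crosses the y-axis at the gridline y = 0; one x-axis crossing is at x = 0; it crosses the z-axis at the gridline z = 0.
(d) Fitting integer coefficients to these (and the overall shape) gives p.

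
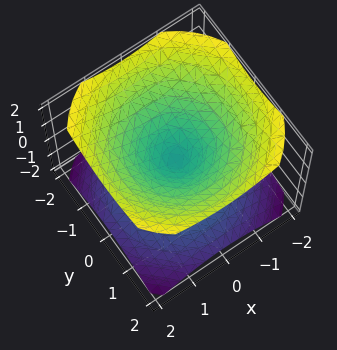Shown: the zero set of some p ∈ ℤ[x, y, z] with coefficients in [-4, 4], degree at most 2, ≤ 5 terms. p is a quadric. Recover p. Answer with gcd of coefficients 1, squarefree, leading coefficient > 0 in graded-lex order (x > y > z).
2*x^2 + 2*y^2 - 3*z^2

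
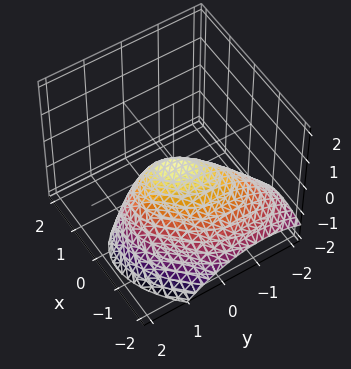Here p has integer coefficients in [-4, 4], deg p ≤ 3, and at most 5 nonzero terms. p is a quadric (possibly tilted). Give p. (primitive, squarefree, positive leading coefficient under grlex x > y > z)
Degree: a generic line meets the surface in up to 2 points, so deg p = 2.
From the axis intercepts and sections: one x-axis crossing is at x = 0; it crosses the z-axis at the gridline z = 0.
Putting this together gives p.

3*x^2 - 2*x*y - 3*x*z + 2*y^2 + 3*z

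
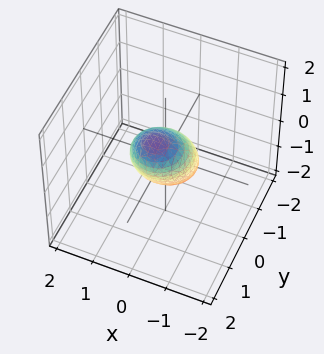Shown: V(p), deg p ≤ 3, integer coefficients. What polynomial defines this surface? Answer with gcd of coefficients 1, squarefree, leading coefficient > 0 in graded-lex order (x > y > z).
3*x^2 + 3*y^2 - 3*y*z + 2*z^2 - 2

Degree: a generic line meets the surface in up to 2 points, so deg p = 2.
Against the integer gridlines: among the integer gridlines, it crosses the z-axis at z ∈ {-1, 1}.
Together with the visible shape, these determine p as stated.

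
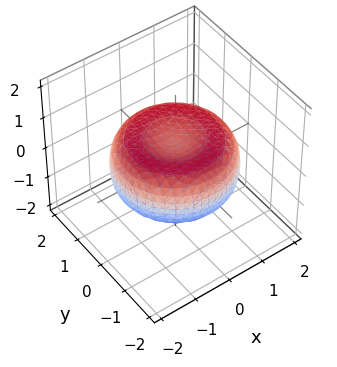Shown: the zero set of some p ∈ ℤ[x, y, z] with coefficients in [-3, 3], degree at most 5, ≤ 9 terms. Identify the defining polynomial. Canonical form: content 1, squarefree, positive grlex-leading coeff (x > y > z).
x^4 + 2*x^2*y^2 + y^4 - 2*x^2 - 2*y^2 + 3*z^2 - 1

deg p = 4.
Symmetries: every cross-section ⟂ z is a circle, so x, y appear only via x² + y².
Against the integer gridlines: a circular section at z = 0 has radius between 1 and 2.
These observations pin down the coefficients.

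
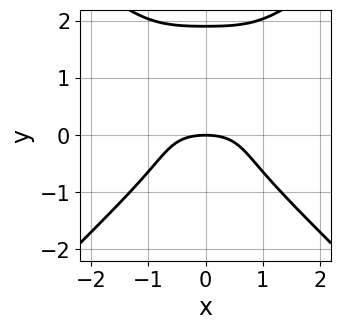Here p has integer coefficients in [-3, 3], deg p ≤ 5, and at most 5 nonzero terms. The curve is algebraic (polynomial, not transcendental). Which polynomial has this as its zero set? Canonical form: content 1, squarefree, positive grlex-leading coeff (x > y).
deg p = 4.
Symmetries: the x ↦ −x reflection is a symmetry, so x appears only in even powers.
Checking where it meets the axes: it crosses the y-axis at the gridline y = 0; one x-axis crossing is at x = 0.
Matching integer coefficients to the picture gives p.

2*x^4 - 2*y^4 + 3*y^3 + x^2 + 3*y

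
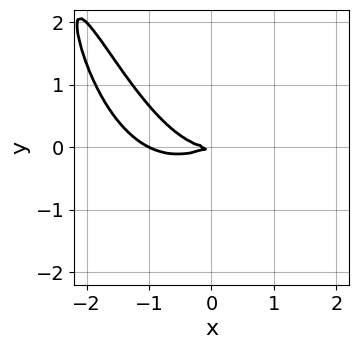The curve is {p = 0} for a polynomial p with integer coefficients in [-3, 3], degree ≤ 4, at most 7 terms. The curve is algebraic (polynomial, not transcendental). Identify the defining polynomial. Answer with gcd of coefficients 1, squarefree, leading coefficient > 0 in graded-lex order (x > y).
x^4 + x^3 - 3*x^2*y - x*y + 3*y^2

1. deg p = 4. A generic line meets the curve in up to 4 points.
2. From the axis intercepts and sections: the x-axis gridline crossings are at x ∈ {-1, 0}; one y-axis crossing is at y = 0.
3. These observations pin down the coefficients.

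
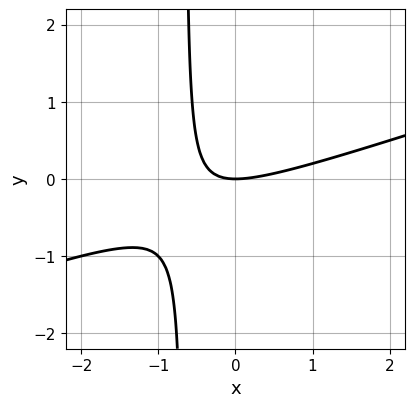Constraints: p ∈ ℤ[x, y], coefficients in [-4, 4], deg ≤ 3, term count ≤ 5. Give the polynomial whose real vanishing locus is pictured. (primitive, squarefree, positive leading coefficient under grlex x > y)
1. deg p = 2. A generic line meets the curve in up to 2 points.
2. Checking where it meets the axes: it crosses the y-axis at the gridline y = 0; it meets the x-axis at x = 0 (among the integer gridlines).
3. Together with the visible shape, these determine p as stated.

x^2 - 3*x*y - 2*y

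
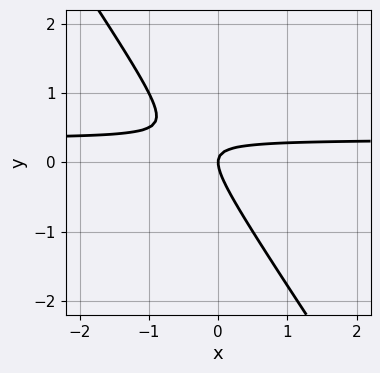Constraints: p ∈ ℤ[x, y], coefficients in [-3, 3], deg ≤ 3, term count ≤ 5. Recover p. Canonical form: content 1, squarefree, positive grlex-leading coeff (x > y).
3*x*y + 2*y^2 - x

(a) deg p = 2.
(b) Against the integer gridlines: it meets the x-axis at x = 0 (among the integer gridlines); it meets the y-axis at y = 0 (among the integer gridlines).
(c) The integer polynomial consistent with all of this is the stated p.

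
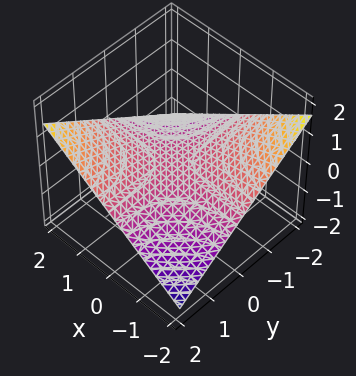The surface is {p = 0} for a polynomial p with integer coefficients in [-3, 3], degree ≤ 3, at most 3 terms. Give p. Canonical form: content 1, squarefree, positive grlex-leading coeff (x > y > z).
x*y - 3*z

(a) deg p = 2. A hyperbolic paraboloid; a quadric.
(b) From the axis intercepts and sections: the visible x-axis segment lies entirely on the surface; every point of the y-axis in the box is on the surface; it meets the z-axis at z = 0 (among the integer gridlines).
(c) Together with the visible shape, these determine p as stated.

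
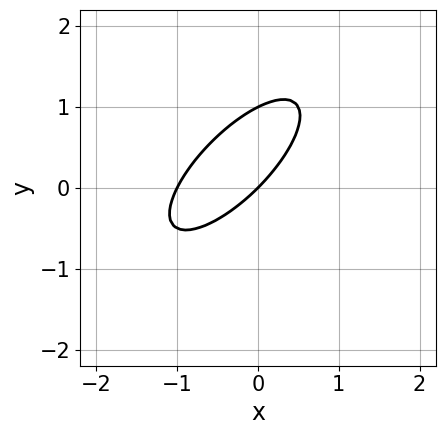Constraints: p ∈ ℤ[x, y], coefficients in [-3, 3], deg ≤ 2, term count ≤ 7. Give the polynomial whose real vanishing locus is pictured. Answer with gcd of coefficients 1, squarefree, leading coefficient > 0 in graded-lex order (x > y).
1. Degree: the shape is more complex than any degree-1 curve, so deg p = 2.
2. Reading off the gridlines: among the integer gridlines, it crosses the y-axis at y ∈ {0, 1}; the x-axis gridline crossings are at x ∈ {-1, 0}.
3. The integer polynomial consistent with all of this is the stated p.

2*x^2 - 3*x*y + 2*y^2 + 2*x - 2*y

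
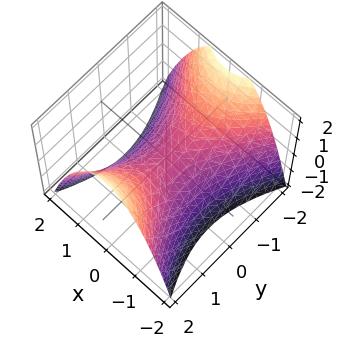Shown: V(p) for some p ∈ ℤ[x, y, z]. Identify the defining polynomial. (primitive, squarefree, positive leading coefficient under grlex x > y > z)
2*x^2 - y^2 + 2*z

(a) The degree is 2 — a saddle surface; a quadric.
(b) Symmetries: the x ↦ −x reflection is a symmetry, so x appears only in even powers; it's symmetric under y → −y, forcing even powers of y.
(c) Against the integer gridlines: it crosses the z-axis at the gridline z = 0; it meets the y-axis at y = 0 (among the integer gridlines); it crosses the x-axis at the gridline x = 0.
(d) These observations pin down the coefficients.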